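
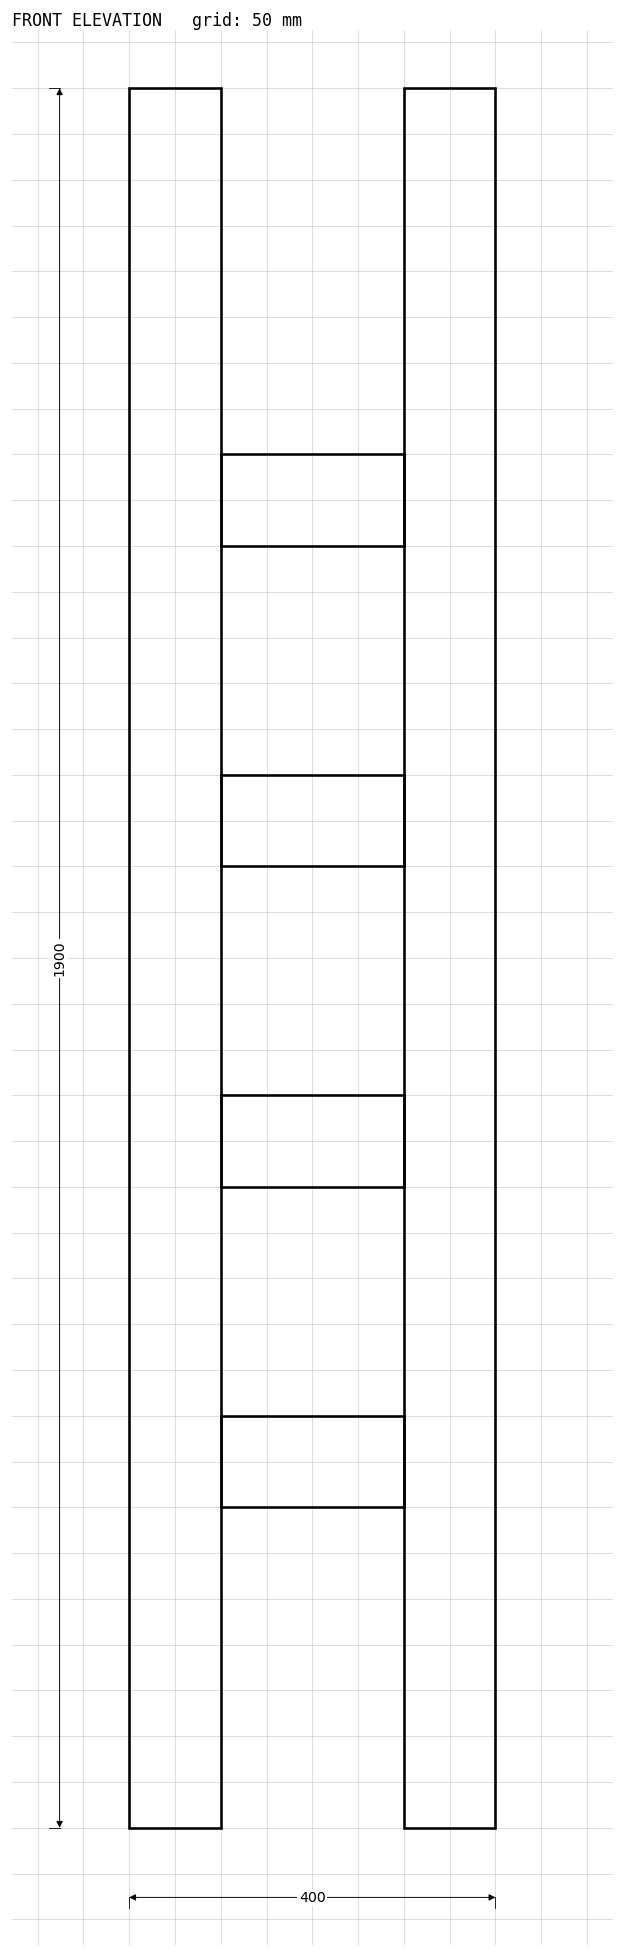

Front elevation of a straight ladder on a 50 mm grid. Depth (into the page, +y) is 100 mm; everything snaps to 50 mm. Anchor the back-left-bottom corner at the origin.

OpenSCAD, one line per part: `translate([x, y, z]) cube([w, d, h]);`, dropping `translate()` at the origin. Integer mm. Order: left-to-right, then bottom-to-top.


cube([100, 100, 1900]);
translate([100, 0, 350]) cube([200, 100, 100]);
translate([100, 0, 700]) cube([200, 100, 100]);
translate([100, 0, 1050]) cube([200, 100, 100]);
translate([100, 0, 1400]) cube([200, 100, 100]);
translate([300, 0, 0]) cube([100, 100, 1900]);


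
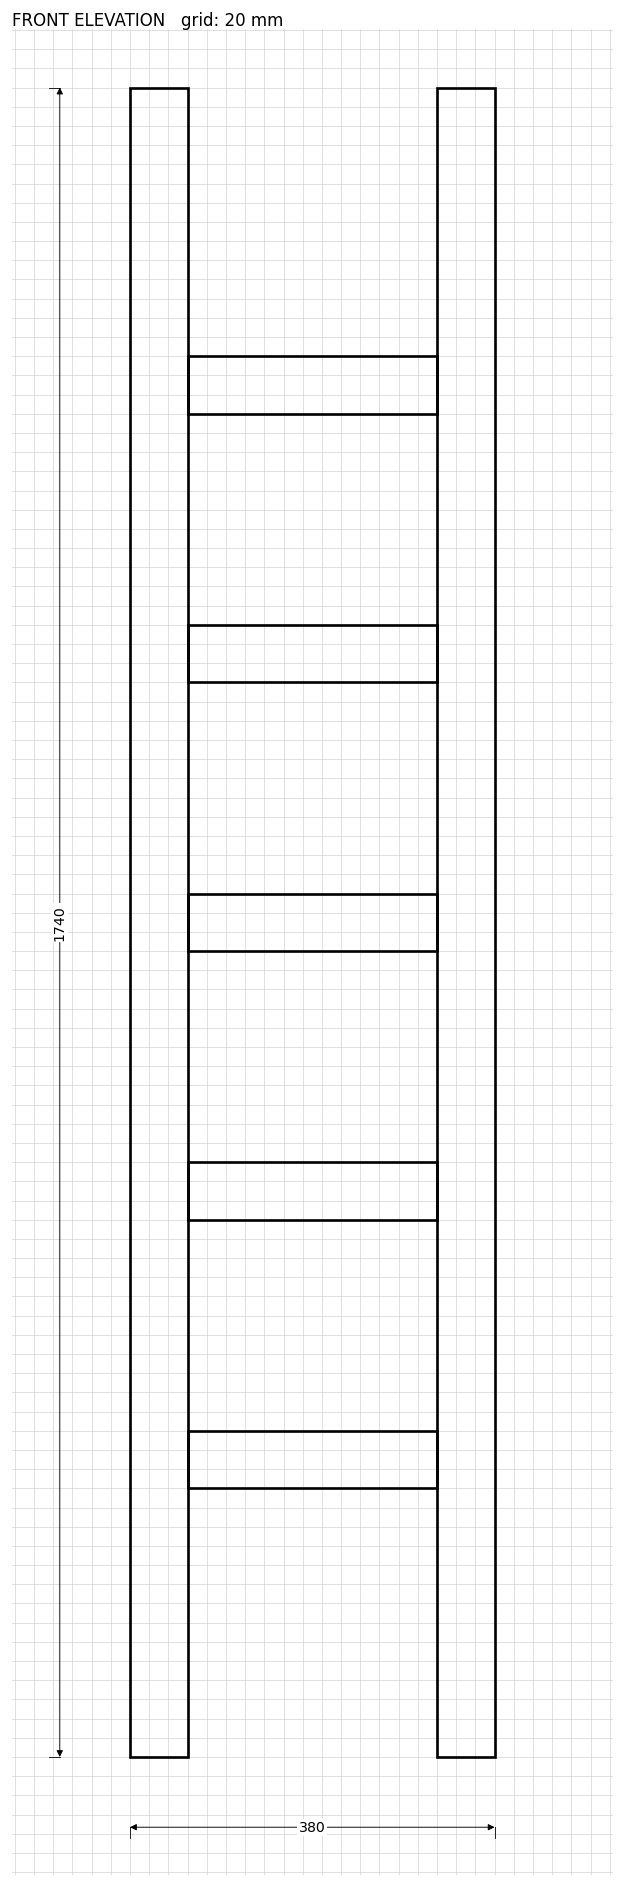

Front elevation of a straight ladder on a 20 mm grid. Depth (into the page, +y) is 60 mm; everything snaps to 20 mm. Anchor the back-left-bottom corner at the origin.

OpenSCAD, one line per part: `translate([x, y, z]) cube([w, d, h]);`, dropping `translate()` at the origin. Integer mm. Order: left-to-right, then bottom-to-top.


cube([60, 60, 1740]);
translate([60, 0, 280]) cube([260, 60, 60]);
translate([60, 0, 560]) cube([260, 60, 60]);
translate([60, 0, 840]) cube([260, 60, 60]);
translate([60, 0, 1120]) cube([260, 60, 60]);
translate([60, 0, 1400]) cube([260, 60, 60]);
translate([320, 0, 0]) cube([60, 60, 1740]);


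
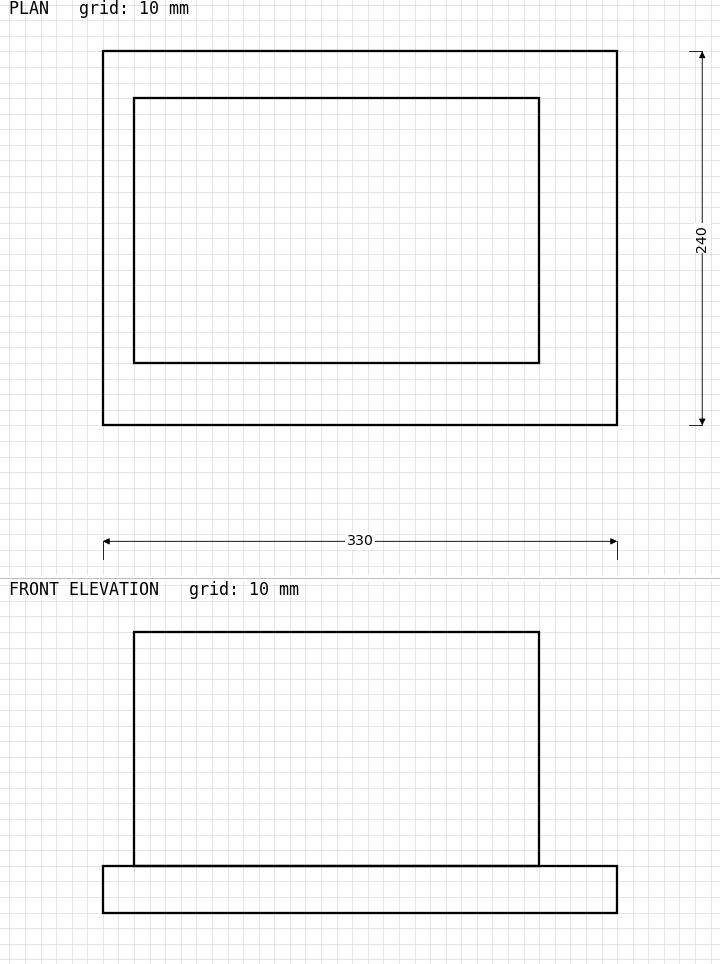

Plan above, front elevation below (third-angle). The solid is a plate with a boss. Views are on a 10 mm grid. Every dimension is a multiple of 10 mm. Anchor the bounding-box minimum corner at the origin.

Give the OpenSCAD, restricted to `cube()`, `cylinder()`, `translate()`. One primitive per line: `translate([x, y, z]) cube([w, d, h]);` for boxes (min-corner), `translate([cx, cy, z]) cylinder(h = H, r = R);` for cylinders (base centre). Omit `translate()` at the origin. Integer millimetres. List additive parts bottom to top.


cube([330, 240, 30]);
translate([20, 40, 30]) cube([260, 170, 150]);


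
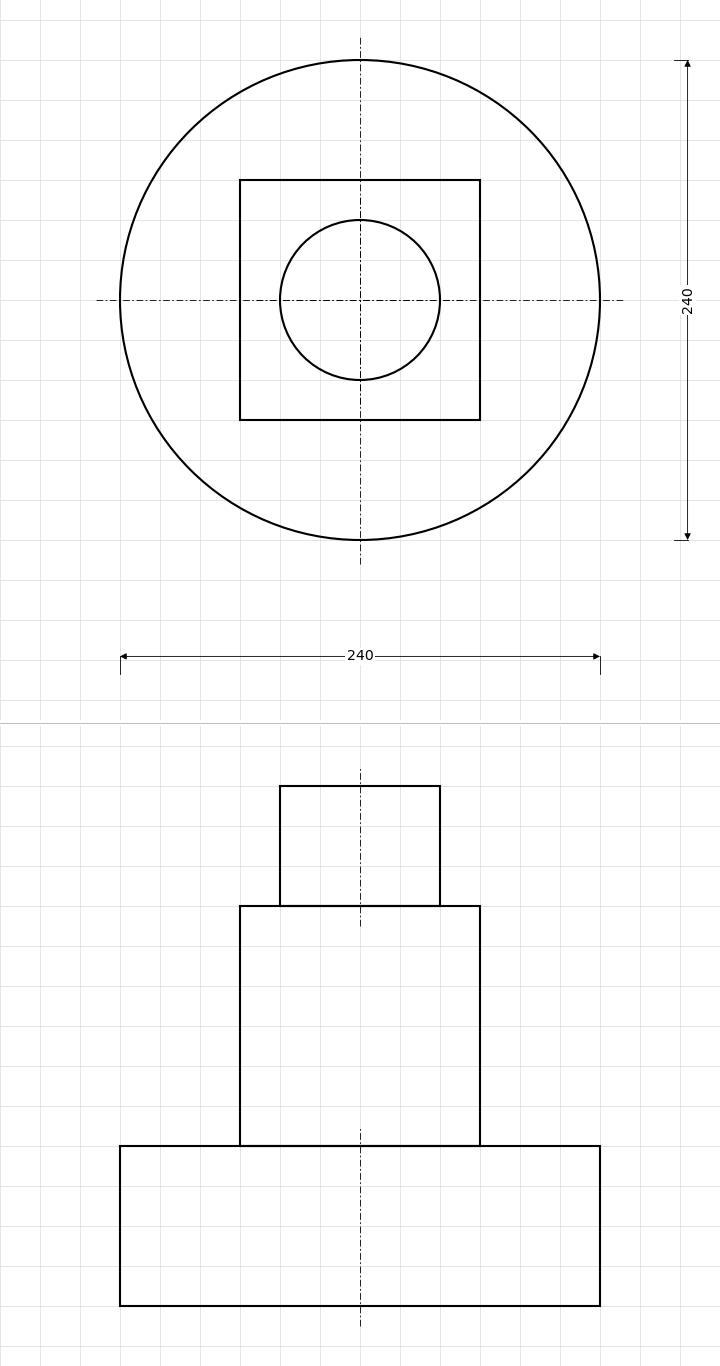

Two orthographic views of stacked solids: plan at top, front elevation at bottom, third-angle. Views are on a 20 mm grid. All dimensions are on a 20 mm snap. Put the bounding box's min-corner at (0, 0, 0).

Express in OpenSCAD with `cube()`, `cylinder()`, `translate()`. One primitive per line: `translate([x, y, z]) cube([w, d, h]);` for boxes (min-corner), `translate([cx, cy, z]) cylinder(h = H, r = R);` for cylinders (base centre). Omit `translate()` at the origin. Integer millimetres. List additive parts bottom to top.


translate([120, 120, 0]) cylinder(h = 80, r = 120);
translate([60, 60, 80]) cube([120, 120, 120]);
translate([120, 120, 200]) cylinder(h = 60, r = 40);


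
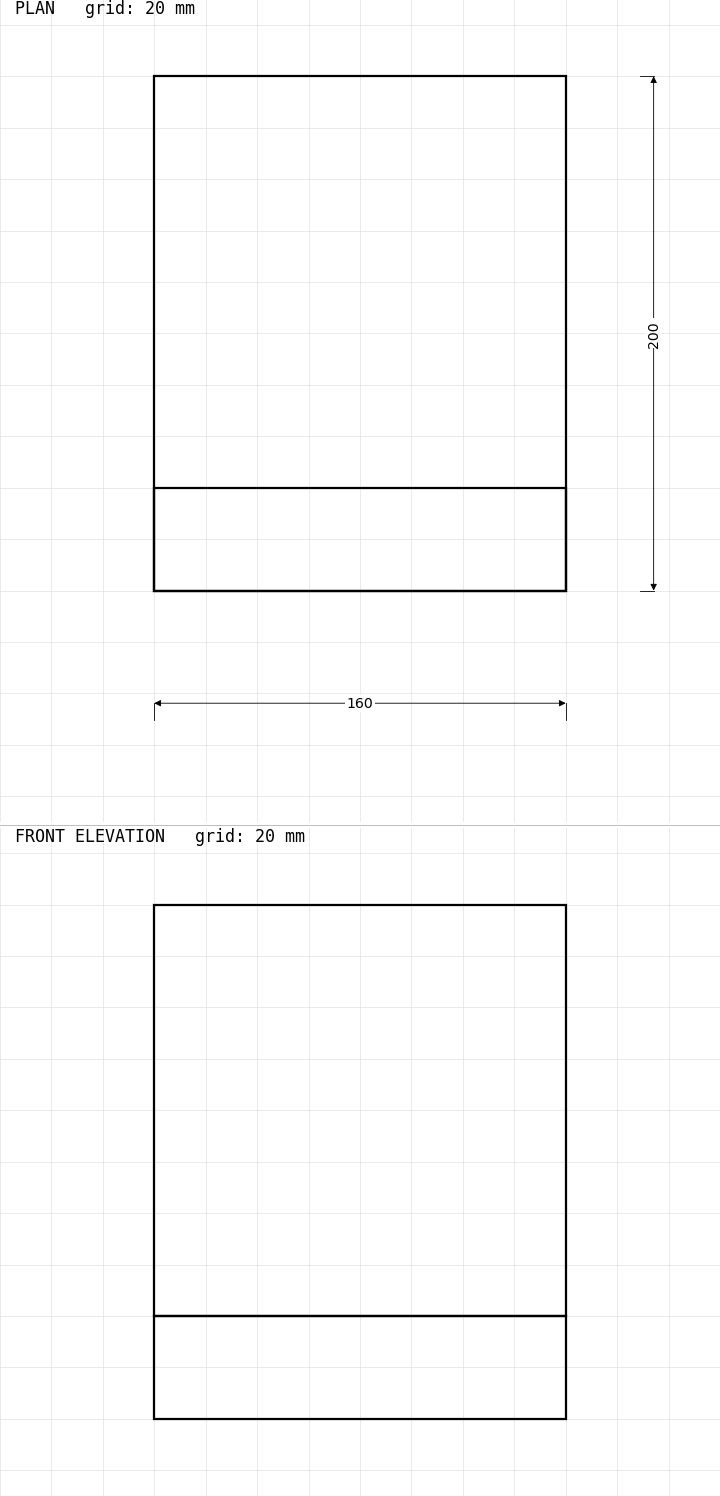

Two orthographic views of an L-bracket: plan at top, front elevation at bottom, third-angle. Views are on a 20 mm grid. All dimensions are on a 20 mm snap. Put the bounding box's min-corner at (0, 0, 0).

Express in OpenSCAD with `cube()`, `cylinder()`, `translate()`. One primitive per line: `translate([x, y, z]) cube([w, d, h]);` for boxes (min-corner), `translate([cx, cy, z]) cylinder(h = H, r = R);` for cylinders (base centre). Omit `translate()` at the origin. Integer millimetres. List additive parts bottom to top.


cube([160, 200, 40]);
translate([0, 0, 40]) cube([160, 40, 160]);


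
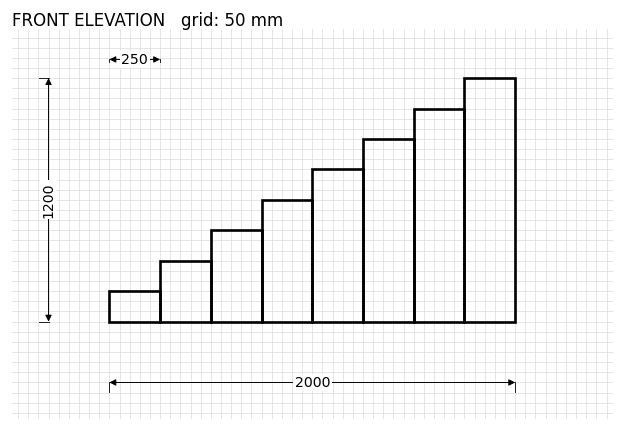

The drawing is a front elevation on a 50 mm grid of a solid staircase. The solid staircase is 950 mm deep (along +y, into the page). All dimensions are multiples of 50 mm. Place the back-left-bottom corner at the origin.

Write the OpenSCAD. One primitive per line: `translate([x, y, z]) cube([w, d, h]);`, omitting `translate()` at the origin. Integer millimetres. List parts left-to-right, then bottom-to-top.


cube([250, 950, 150]);
translate([250, 0, 0]) cube([250, 950, 300]);
translate([500, 0, 0]) cube([250, 950, 450]);
translate([750, 0, 0]) cube([250, 950, 600]);
translate([1000, 0, 0]) cube([250, 950, 750]);
translate([1250, 0, 0]) cube([250, 950, 900]);
translate([1500, 0, 0]) cube([250, 950, 1050]);
translate([1750, 0, 0]) cube([250, 950, 1200]);


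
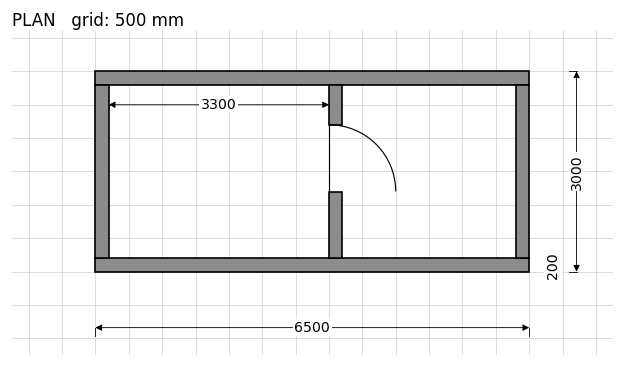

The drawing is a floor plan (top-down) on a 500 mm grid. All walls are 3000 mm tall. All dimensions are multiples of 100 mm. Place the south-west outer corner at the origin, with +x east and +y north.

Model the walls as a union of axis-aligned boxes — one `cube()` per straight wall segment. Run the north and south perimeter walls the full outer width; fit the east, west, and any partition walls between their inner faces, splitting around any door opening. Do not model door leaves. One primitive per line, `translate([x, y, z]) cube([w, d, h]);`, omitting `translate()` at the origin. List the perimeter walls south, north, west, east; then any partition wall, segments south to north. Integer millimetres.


cube([6500, 200, 3000]);
translate([0, 2800, 0]) cube([6500, 200, 3000]);
translate([0, 200, 0]) cube([200, 2600, 3000]);
translate([6300, 200, 0]) cube([200, 2600, 3000]);
translate([3500, 200, 0]) cube([200, 1000, 3000]);
translate([3500, 2200, 0]) cube([200, 600, 3000]);


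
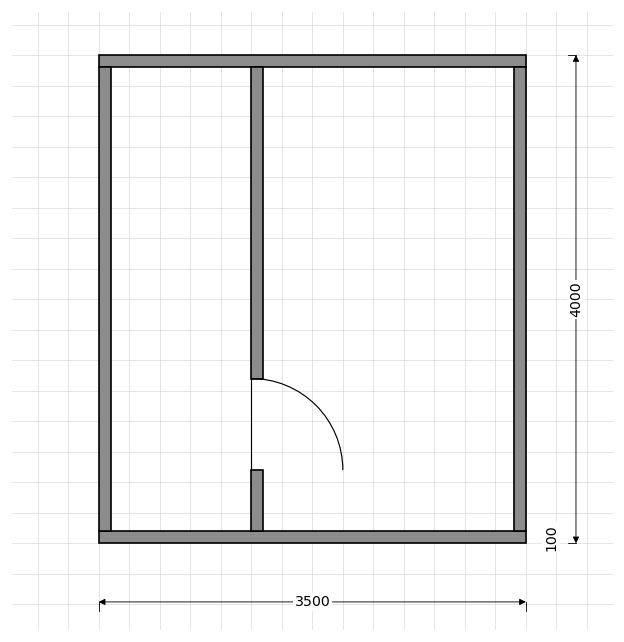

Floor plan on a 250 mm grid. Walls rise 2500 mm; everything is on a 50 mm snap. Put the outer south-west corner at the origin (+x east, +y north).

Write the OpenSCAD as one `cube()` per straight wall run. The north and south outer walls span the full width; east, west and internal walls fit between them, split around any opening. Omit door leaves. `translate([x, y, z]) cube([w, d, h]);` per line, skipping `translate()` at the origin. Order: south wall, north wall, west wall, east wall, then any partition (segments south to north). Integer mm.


cube([3500, 100, 2500]);
translate([0, 3900, 0]) cube([3500, 100, 2500]);
translate([0, 100, 0]) cube([100, 3800, 2500]);
translate([3400, 100, 0]) cube([100, 3800, 2500]);
translate([1250, 100, 0]) cube([100, 500, 2500]);
translate([1250, 1350, 0]) cube([100, 2550, 2500]);


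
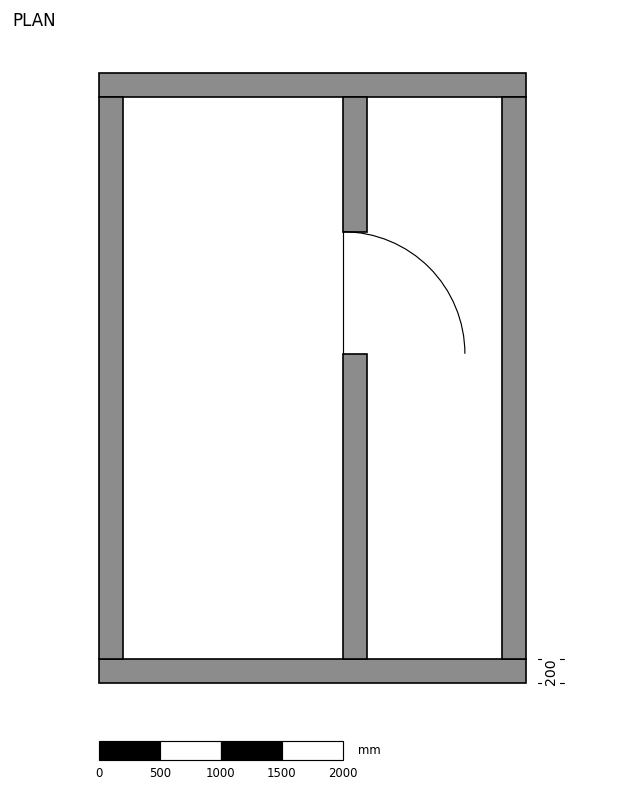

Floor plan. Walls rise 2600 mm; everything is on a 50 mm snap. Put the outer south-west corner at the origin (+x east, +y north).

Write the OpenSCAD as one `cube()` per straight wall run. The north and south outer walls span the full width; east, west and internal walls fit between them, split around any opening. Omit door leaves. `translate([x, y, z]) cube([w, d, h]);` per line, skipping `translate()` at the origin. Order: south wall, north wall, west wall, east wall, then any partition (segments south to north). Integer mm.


cube([3500, 200, 2600]);
translate([0, 4800, 0]) cube([3500, 200, 2600]);
translate([0, 200, 0]) cube([200, 4600, 2600]);
translate([3300, 200, 0]) cube([200, 4600, 2600]);
translate([2000, 200, 0]) cube([200, 2500, 2600]);
translate([2000, 3700, 0]) cube([200, 1100, 2600]);


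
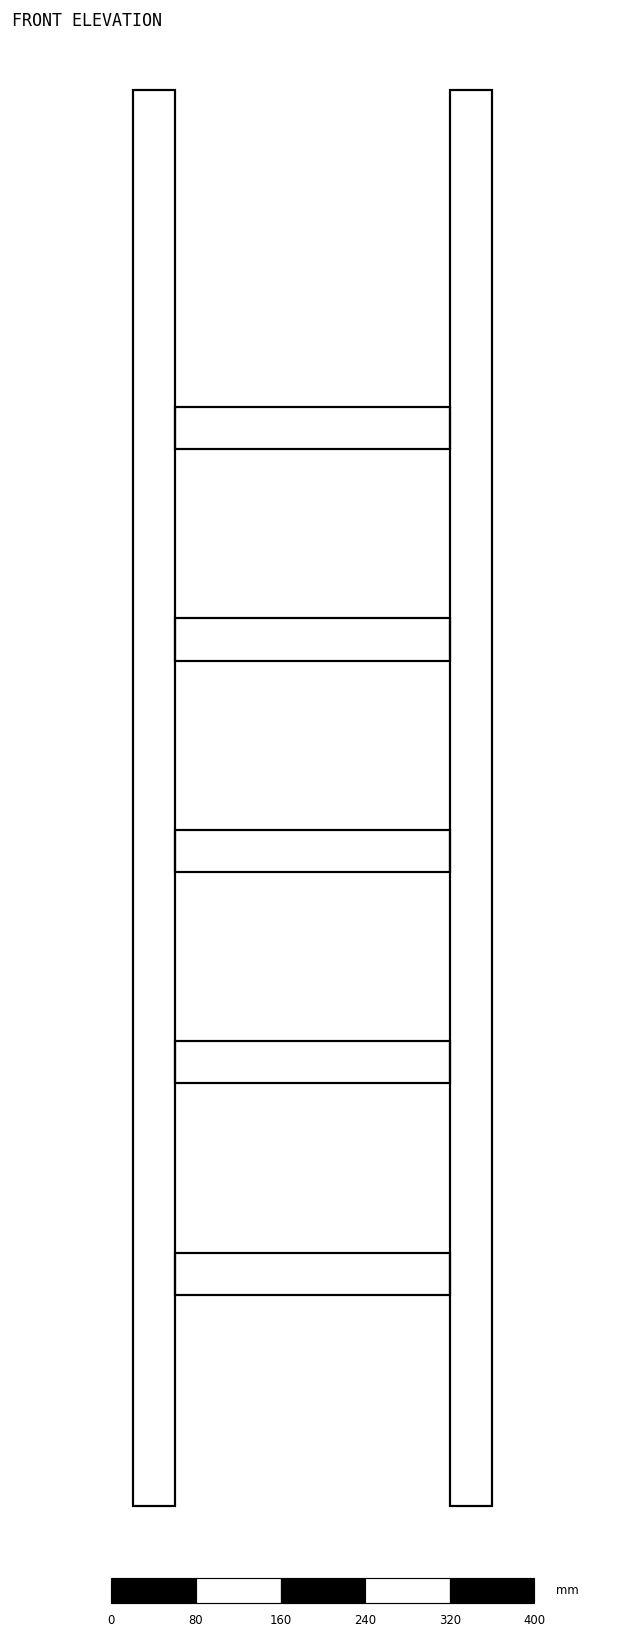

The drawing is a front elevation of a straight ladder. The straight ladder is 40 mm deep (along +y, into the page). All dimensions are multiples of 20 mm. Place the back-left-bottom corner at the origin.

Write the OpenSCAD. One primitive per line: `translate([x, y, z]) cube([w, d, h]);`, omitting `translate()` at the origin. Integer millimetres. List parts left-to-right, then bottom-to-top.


cube([40, 40, 1340]);
translate([40, 0, 200]) cube([260, 40, 40]);
translate([40, 0, 400]) cube([260, 40, 40]);
translate([40, 0, 600]) cube([260, 40, 40]);
translate([40, 0, 800]) cube([260, 40, 40]);
translate([40, 0, 1000]) cube([260, 40, 40]);
translate([300, 0, 0]) cube([40, 40, 1340]);


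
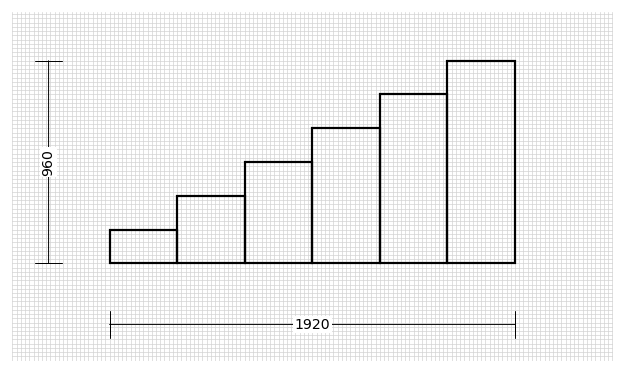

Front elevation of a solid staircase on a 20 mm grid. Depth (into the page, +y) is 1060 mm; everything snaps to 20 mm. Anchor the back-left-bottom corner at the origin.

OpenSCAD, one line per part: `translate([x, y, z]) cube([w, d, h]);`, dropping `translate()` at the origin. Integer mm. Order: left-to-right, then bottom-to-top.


cube([320, 1060, 160]);
translate([320, 0, 0]) cube([320, 1060, 320]);
translate([640, 0, 0]) cube([320, 1060, 480]);
translate([960, 0, 0]) cube([320, 1060, 640]);
translate([1280, 0, 0]) cube([320, 1060, 800]);
translate([1600, 0, 0]) cube([320, 1060, 960]);


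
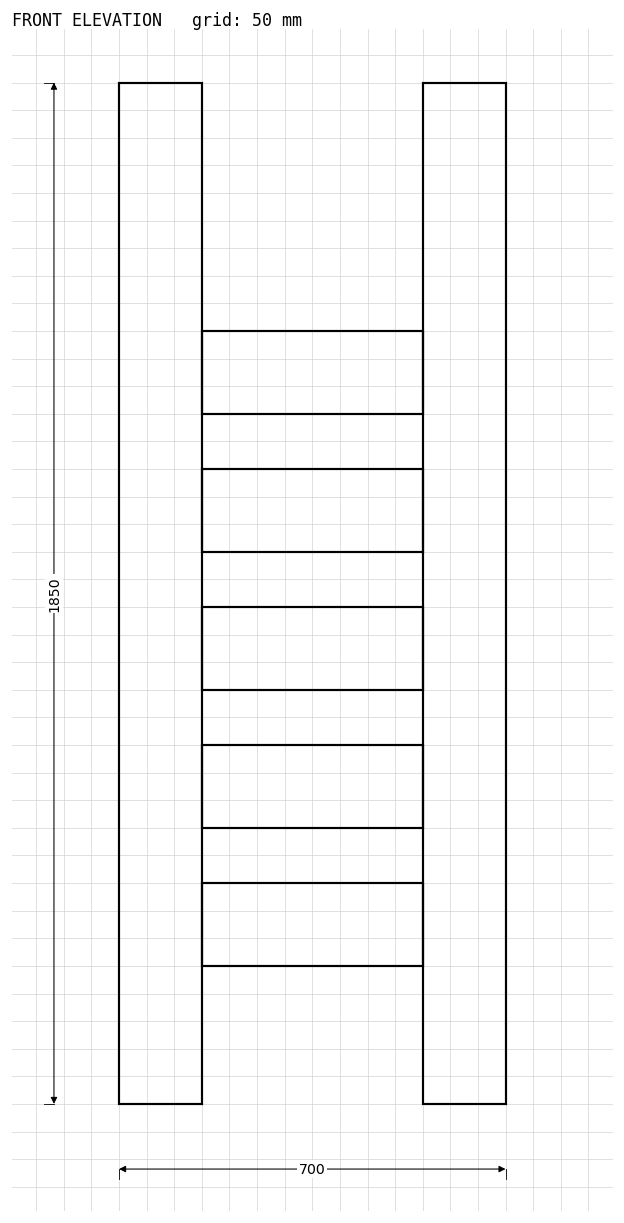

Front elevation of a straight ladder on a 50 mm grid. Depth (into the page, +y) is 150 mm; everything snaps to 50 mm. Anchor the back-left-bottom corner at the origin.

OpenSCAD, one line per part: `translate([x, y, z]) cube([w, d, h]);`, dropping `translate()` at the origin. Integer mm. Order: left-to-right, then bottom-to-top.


cube([150, 150, 1850]);
translate([150, 0, 250]) cube([400, 150, 150]);
translate([150, 0, 500]) cube([400, 150, 150]);
translate([150, 0, 750]) cube([400, 150, 150]);
translate([150, 0, 1000]) cube([400, 150, 150]);
translate([150, 0, 1250]) cube([400, 150, 150]);
translate([550, 0, 0]) cube([150, 150, 1850]);


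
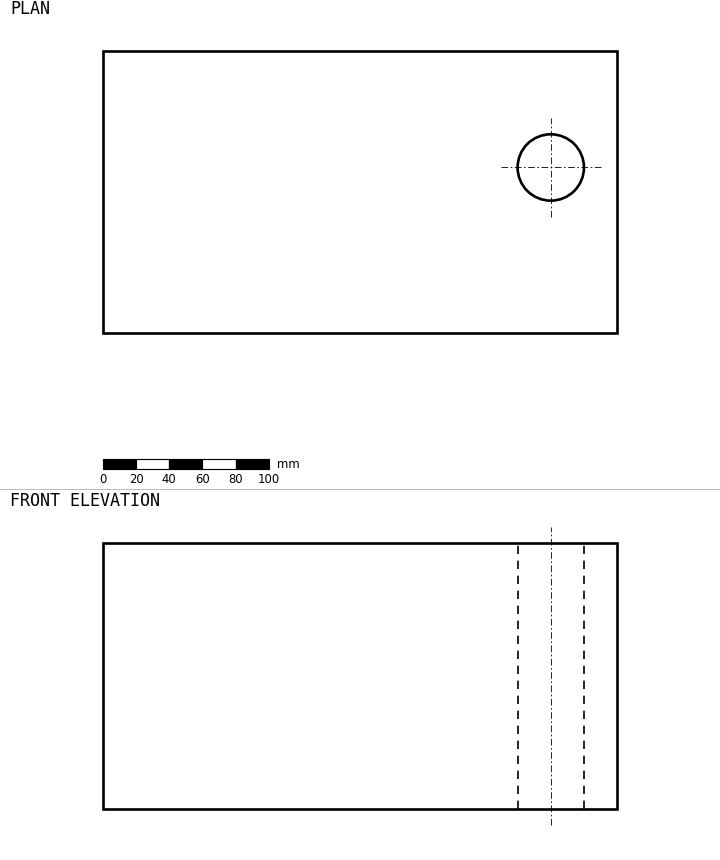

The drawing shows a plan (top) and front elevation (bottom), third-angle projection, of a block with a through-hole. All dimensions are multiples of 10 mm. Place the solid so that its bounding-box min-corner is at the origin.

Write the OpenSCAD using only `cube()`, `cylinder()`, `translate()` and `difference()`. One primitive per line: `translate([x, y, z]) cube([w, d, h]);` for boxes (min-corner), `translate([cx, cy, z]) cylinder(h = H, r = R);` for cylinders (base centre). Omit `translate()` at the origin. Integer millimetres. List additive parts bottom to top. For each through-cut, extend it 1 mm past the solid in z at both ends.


difference() {
  cube([310, 170, 160]);
  translate([270, 100, -1]) cylinder(h = 162, r = 20);
}


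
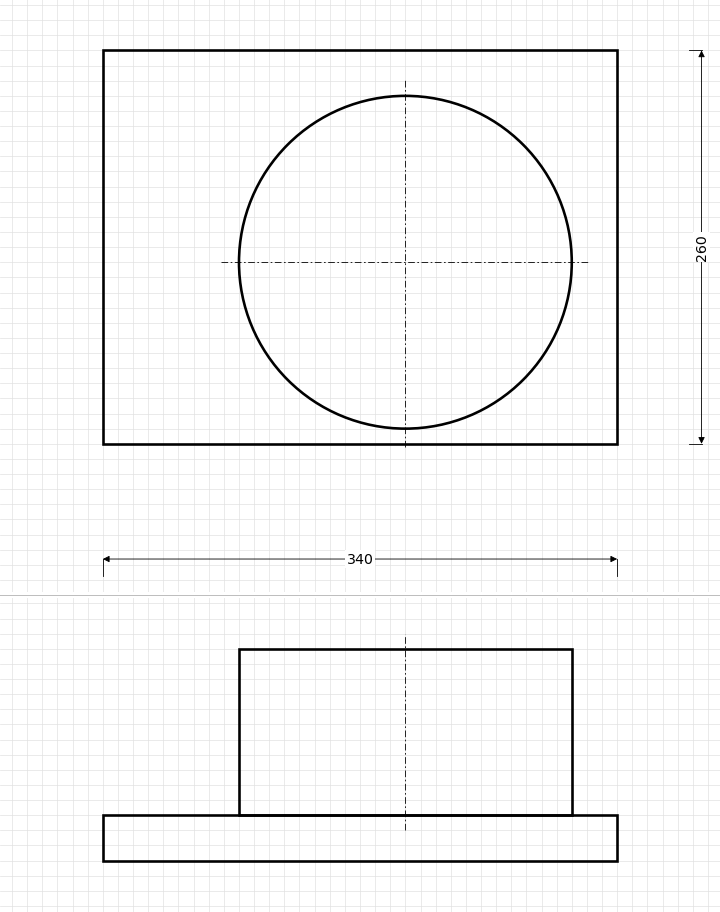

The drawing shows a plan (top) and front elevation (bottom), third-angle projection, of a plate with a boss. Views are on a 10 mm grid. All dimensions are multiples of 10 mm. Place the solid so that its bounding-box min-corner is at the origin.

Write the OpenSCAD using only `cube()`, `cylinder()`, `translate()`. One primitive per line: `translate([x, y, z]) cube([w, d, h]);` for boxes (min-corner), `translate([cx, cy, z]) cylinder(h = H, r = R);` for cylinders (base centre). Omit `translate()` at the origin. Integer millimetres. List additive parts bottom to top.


cube([340, 260, 30]);
translate([200, 120, 30]) cylinder(h = 110, r = 110);


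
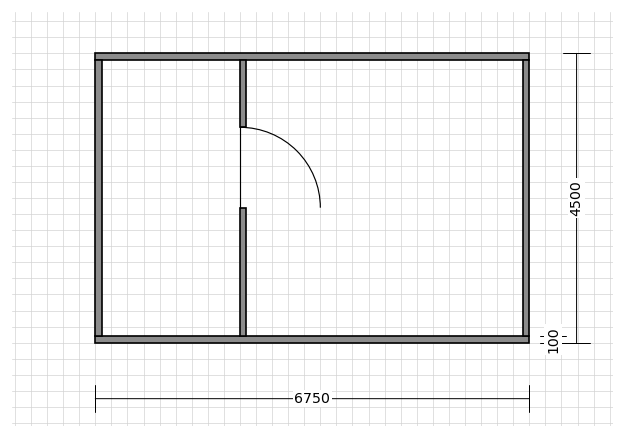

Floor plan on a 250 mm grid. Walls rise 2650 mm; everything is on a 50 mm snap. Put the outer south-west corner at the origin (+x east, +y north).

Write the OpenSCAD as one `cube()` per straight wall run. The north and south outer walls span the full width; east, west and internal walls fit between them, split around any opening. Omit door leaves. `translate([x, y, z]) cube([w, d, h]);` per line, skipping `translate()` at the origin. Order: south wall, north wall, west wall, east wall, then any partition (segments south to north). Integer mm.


cube([6750, 100, 2650]);
translate([0, 4400, 0]) cube([6750, 100, 2650]);
translate([0, 100, 0]) cube([100, 4300, 2650]);
translate([6650, 100, 0]) cube([100, 4300, 2650]);
translate([2250, 100, 0]) cube([100, 2000, 2650]);
translate([2250, 3350, 0]) cube([100, 1050, 2650]);


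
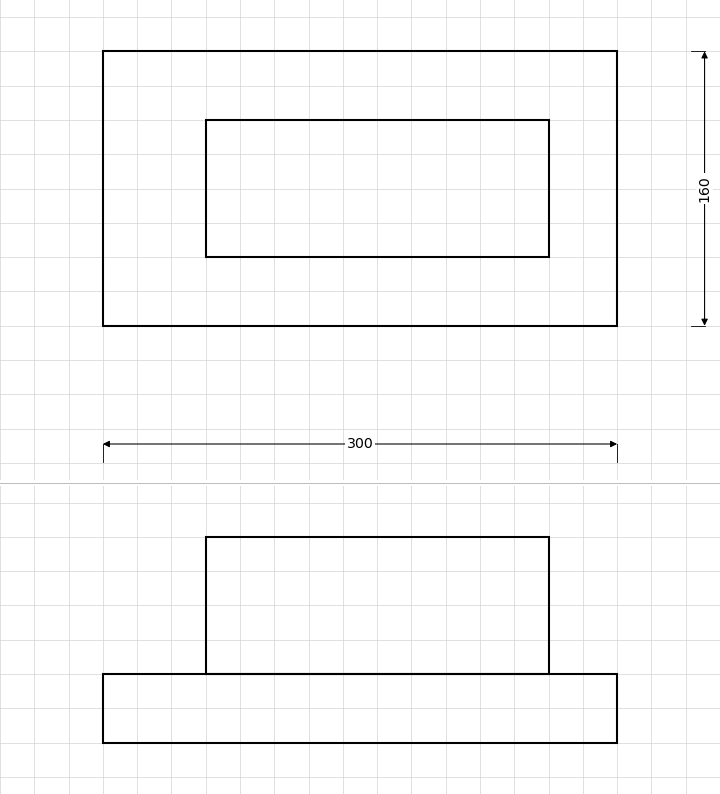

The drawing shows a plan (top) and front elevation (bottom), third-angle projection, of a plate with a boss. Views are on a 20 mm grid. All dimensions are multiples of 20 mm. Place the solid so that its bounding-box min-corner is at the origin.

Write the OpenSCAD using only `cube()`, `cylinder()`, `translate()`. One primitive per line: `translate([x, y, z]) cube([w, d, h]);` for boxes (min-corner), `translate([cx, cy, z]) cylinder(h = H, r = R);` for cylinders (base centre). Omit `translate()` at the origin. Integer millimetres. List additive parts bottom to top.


cube([300, 160, 40]);
translate([60, 40, 40]) cube([200, 80, 80]);


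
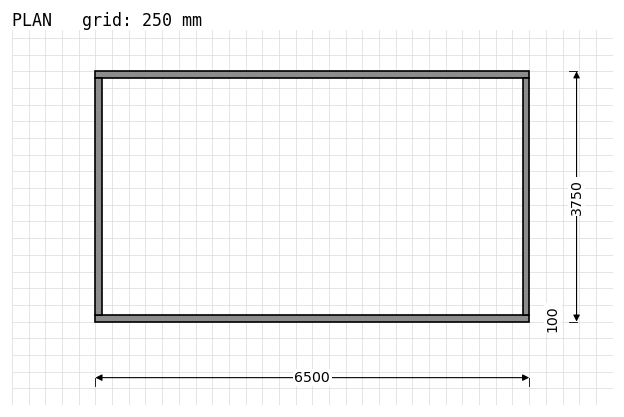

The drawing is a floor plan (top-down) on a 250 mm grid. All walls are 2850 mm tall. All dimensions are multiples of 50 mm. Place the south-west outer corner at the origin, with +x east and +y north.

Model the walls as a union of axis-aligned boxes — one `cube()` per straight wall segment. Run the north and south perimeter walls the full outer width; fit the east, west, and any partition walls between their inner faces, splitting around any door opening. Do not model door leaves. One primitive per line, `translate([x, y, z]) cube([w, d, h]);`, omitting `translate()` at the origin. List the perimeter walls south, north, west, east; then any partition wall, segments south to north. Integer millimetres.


cube([6500, 100, 2850]);
translate([0, 3650, 0]) cube([6500, 100, 2850]);
translate([0, 100, 0]) cube([100, 3550, 2850]);
translate([6400, 100, 0]) cube([100, 3550, 2850]);


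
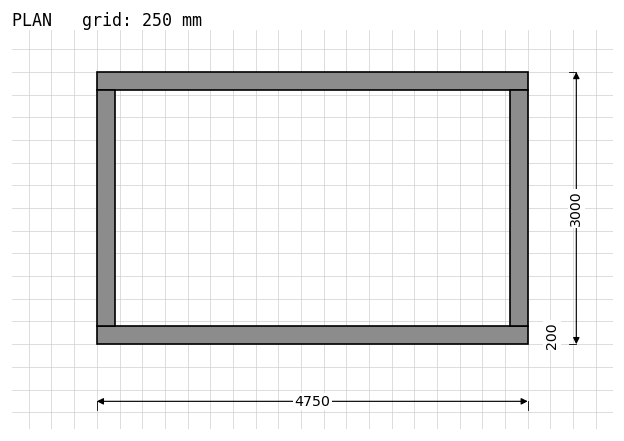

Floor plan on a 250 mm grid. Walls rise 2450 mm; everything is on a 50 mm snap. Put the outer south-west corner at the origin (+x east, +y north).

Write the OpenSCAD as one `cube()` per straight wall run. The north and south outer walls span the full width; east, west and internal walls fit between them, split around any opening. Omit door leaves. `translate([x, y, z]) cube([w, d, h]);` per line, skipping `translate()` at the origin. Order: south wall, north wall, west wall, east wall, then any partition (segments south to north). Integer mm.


cube([4750, 200, 2450]);
translate([0, 2800, 0]) cube([4750, 200, 2450]);
translate([0, 200, 0]) cube([200, 2600, 2450]);
translate([4550, 200, 0]) cube([200, 2600, 2450]);


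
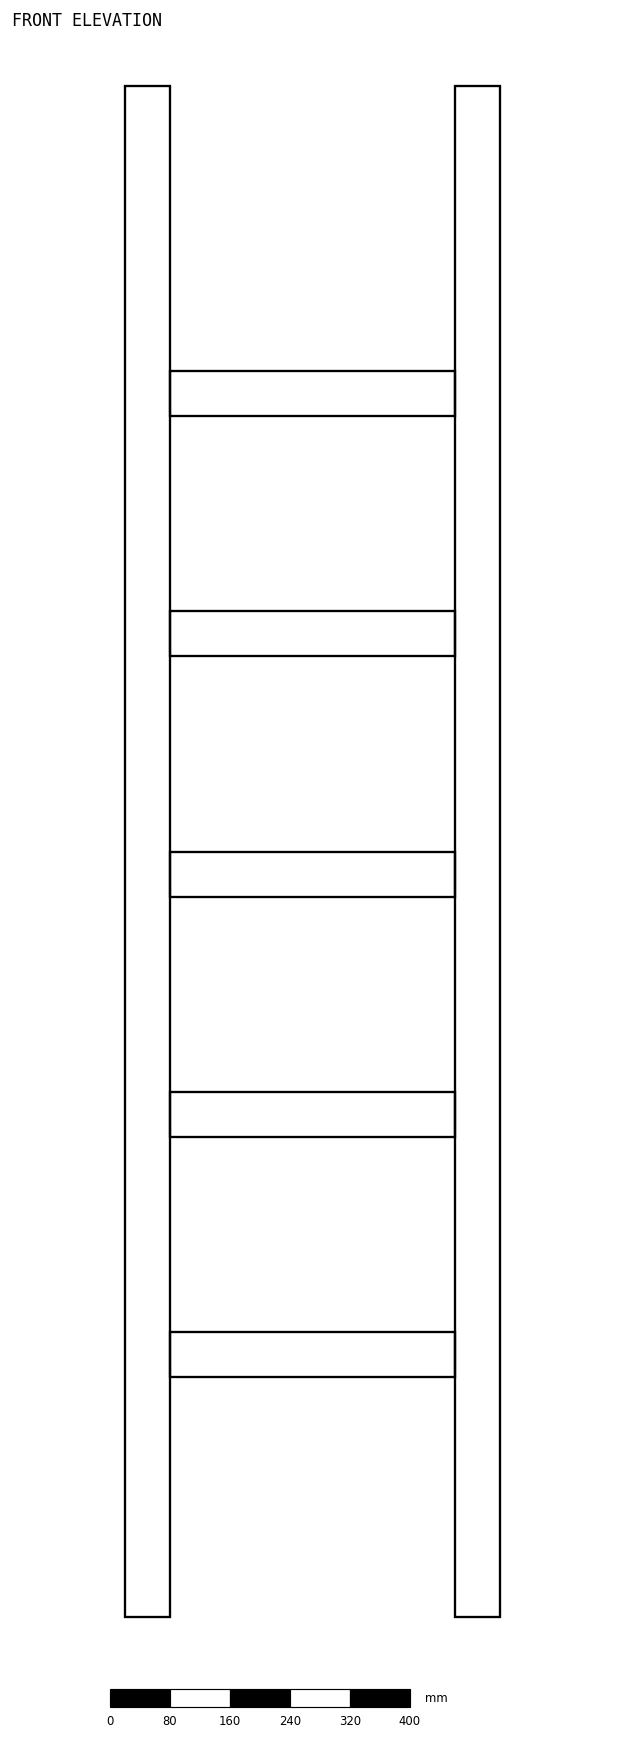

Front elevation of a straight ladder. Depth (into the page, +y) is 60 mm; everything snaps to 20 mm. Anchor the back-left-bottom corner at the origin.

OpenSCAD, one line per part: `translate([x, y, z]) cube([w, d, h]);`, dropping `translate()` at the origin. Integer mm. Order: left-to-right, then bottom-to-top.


cube([60, 60, 2040]);
translate([60, 0, 320]) cube([380, 60, 60]);
translate([60, 0, 640]) cube([380, 60, 60]);
translate([60, 0, 960]) cube([380, 60, 60]);
translate([60, 0, 1280]) cube([380, 60, 60]);
translate([60, 0, 1600]) cube([380, 60, 60]);
translate([440, 0, 0]) cube([60, 60, 2040]);


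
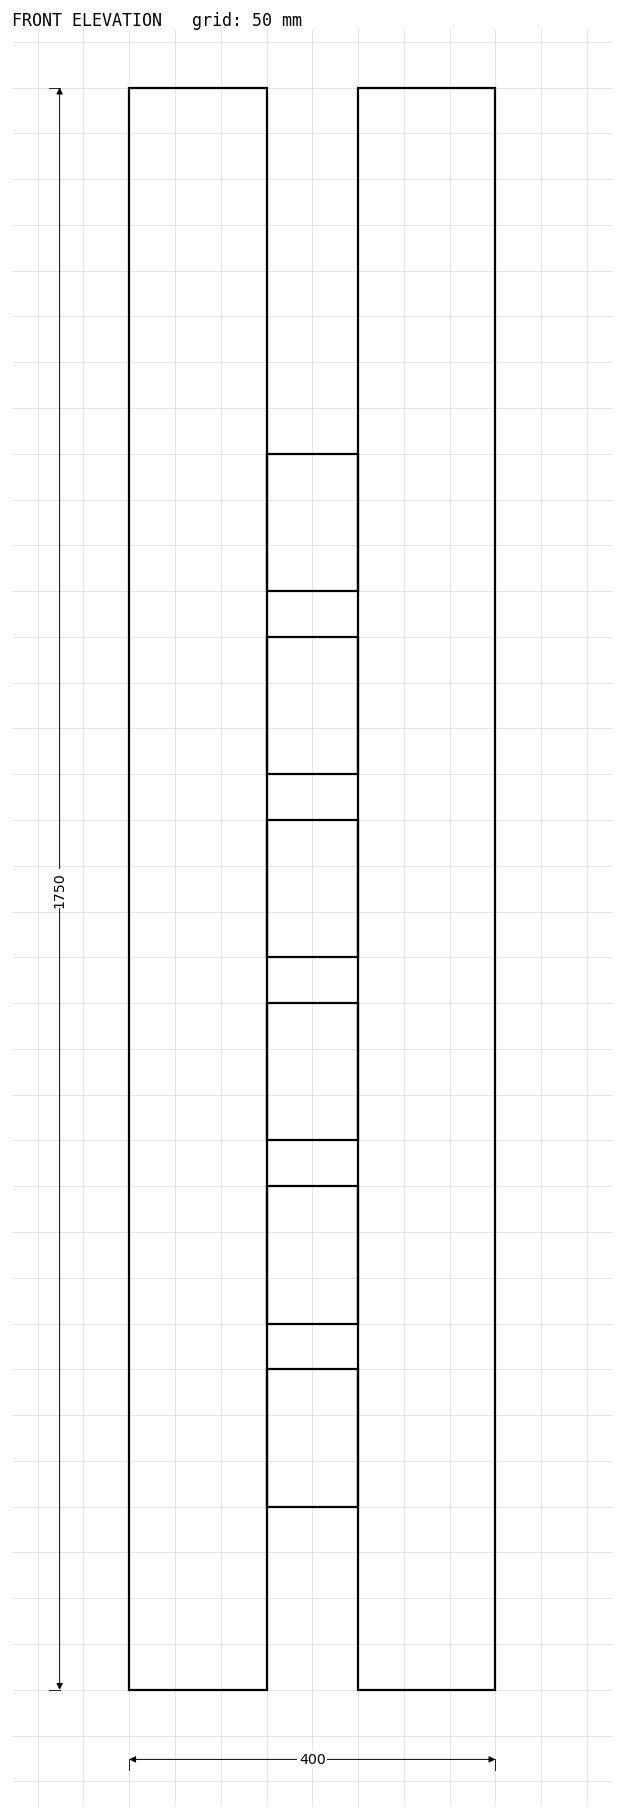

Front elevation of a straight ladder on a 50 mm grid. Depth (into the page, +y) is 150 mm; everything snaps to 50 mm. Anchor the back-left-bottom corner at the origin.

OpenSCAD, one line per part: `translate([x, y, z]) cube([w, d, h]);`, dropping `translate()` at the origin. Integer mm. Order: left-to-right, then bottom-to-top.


cube([150, 150, 1750]);
translate([150, 0, 200]) cube([100, 150, 150]);
translate([150, 0, 400]) cube([100, 150, 150]);
translate([150, 0, 600]) cube([100, 150, 150]);
translate([150, 0, 800]) cube([100, 150, 150]);
translate([150, 0, 1000]) cube([100, 150, 150]);
translate([150, 0, 1200]) cube([100, 150, 150]);
translate([250, 0, 0]) cube([150, 150, 1750]);


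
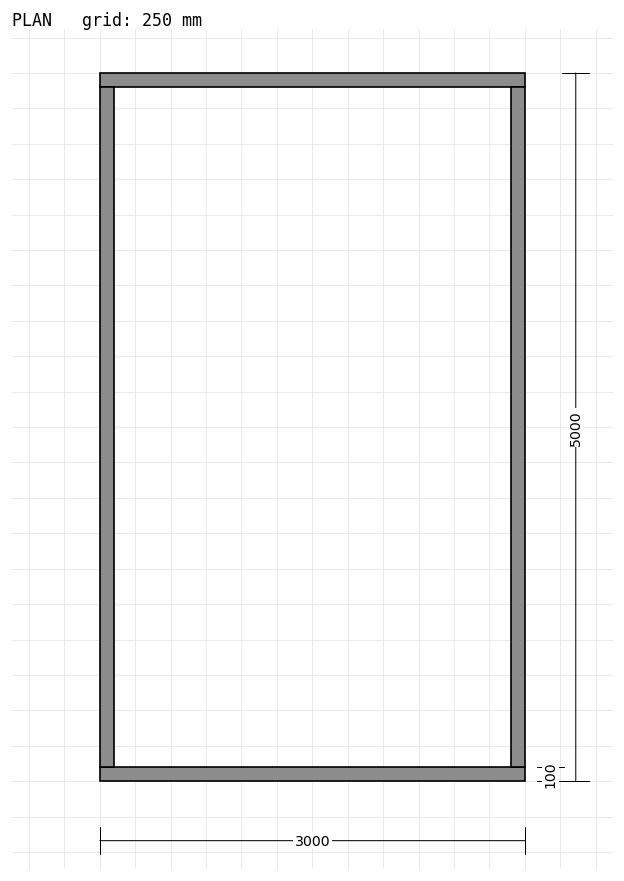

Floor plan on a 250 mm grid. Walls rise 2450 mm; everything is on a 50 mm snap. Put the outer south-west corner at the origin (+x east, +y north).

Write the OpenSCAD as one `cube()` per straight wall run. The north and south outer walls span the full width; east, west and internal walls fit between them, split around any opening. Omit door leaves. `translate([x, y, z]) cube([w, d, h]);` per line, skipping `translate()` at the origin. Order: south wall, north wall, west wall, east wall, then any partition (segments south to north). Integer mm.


cube([3000, 100, 2450]);
translate([0, 4900, 0]) cube([3000, 100, 2450]);
translate([0, 100, 0]) cube([100, 4800, 2450]);
translate([2900, 100, 0]) cube([100, 4800, 2450]);


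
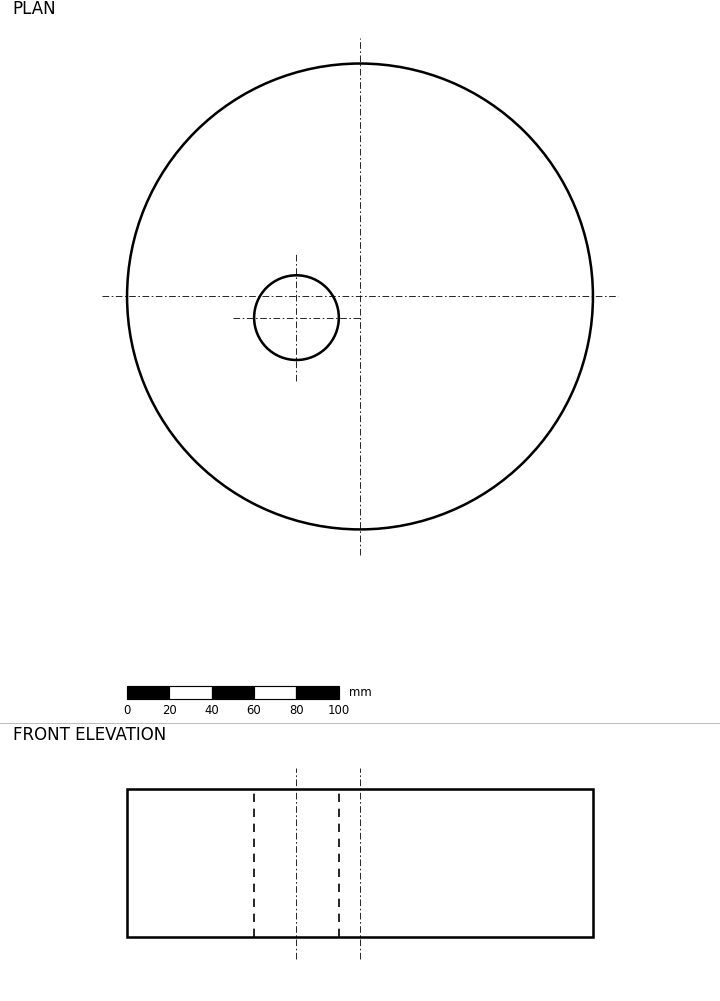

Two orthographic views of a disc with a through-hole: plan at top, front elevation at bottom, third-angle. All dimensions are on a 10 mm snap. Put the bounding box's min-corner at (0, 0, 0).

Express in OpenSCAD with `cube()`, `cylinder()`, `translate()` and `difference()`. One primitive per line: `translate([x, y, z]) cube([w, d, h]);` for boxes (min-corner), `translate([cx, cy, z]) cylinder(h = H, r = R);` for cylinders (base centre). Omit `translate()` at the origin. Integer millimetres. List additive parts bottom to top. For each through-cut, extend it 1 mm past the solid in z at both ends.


difference() {
  translate([110, 110, 0]) cylinder(h = 70, r = 110);
  translate([80, 100, -1]) cylinder(h = 72, r = 20);
}


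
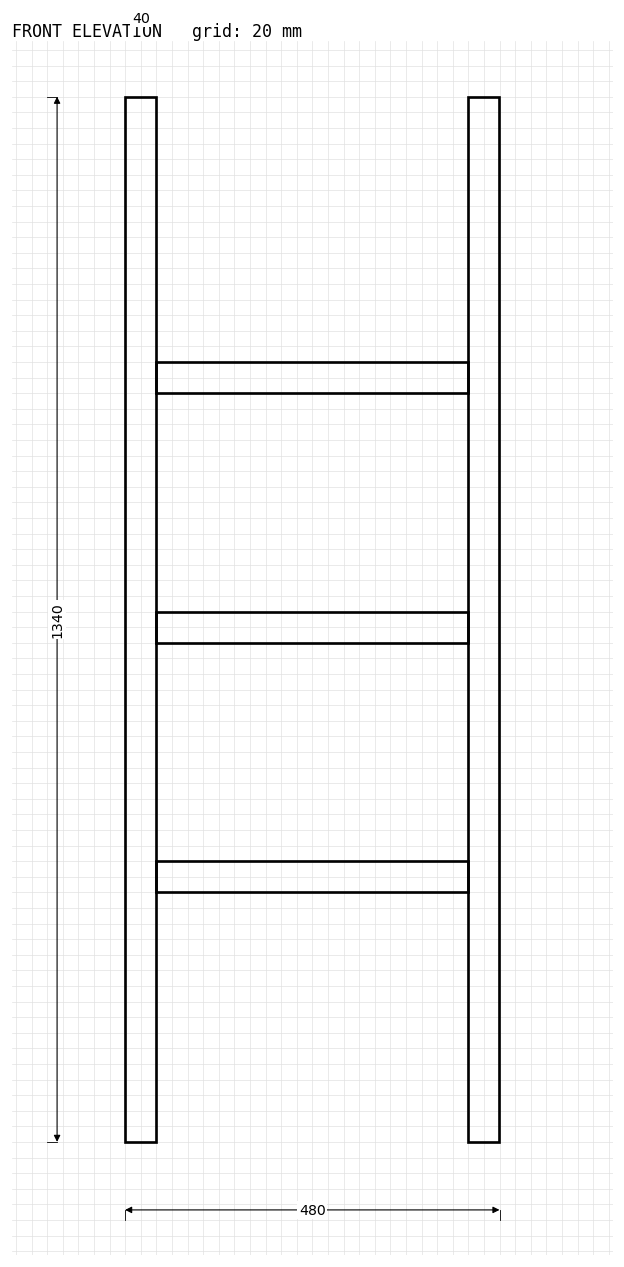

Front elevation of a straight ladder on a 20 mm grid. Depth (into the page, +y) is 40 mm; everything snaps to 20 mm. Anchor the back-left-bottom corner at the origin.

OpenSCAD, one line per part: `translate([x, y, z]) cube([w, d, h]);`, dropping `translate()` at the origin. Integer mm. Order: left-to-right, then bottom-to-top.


cube([40, 40, 1340]);
translate([40, 0, 320]) cube([400, 40, 40]);
translate([40, 0, 640]) cube([400, 40, 40]);
translate([40, 0, 960]) cube([400, 40, 40]);
translate([440, 0, 0]) cube([40, 40, 1340]);


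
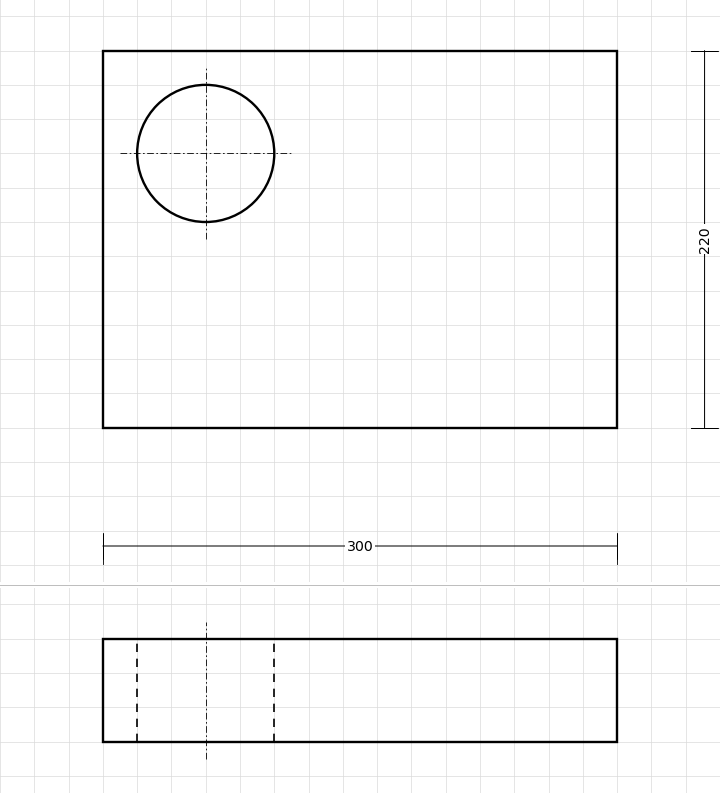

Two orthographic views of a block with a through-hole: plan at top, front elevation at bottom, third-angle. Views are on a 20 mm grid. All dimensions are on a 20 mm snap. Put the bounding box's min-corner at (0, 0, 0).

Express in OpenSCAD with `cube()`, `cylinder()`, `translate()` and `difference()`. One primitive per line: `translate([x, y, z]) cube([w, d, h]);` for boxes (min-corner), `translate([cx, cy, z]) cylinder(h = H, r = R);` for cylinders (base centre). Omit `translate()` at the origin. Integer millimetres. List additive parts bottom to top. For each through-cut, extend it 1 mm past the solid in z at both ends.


difference() {
  cube([300, 220, 60]);
  translate([60, 160, -1]) cylinder(h = 62, r = 40);
}


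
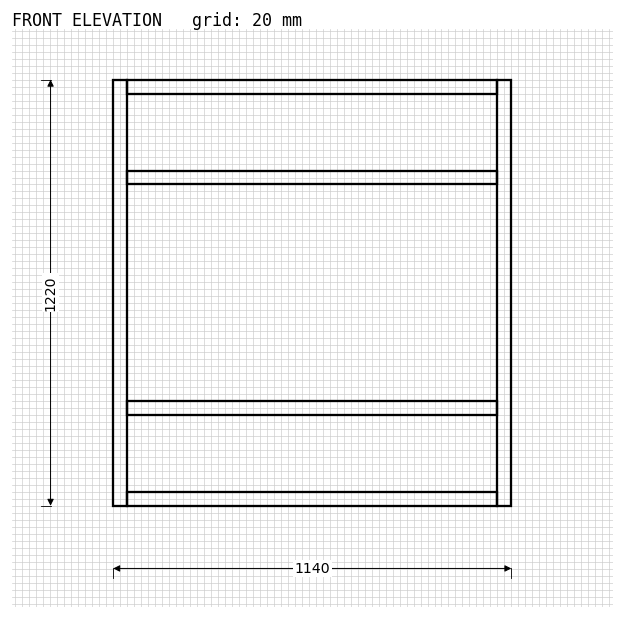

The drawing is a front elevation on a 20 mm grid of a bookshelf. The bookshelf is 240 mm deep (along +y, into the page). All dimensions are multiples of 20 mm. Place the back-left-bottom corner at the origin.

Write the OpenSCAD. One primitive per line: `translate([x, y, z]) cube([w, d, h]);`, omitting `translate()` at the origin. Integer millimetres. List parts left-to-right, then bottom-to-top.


cube([40, 240, 1220]);
translate([40, 0, 0]) cube([1060, 240, 40]);
translate([40, 0, 260]) cube([1060, 240, 40]);
translate([40, 0, 920]) cube([1060, 240, 40]);
translate([40, 0, 1180]) cube([1060, 240, 40]);
translate([1100, 0, 0]) cube([40, 240, 1220]);


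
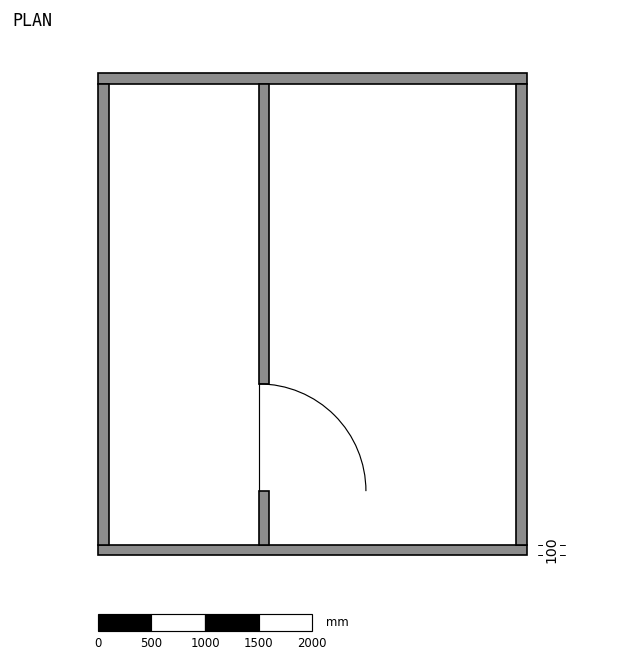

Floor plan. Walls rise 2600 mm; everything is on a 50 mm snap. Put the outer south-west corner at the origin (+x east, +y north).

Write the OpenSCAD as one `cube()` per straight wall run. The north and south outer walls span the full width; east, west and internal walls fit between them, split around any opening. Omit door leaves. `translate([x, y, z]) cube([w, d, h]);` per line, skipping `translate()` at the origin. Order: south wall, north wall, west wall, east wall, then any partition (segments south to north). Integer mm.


cube([4000, 100, 2600]);
translate([0, 4400, 0]) cube([4000, 100, 2600]);
translate([0, 100, 0]) cube([100, 4300, 2600]);
translate([3900, 100, 0]) cube([100, 4300, 2600]);
translate([1500, 100, 0]) cube([100, 500, 2600]);
translate([1500, 1600, 0]) cube([100, 2800, 2600]);


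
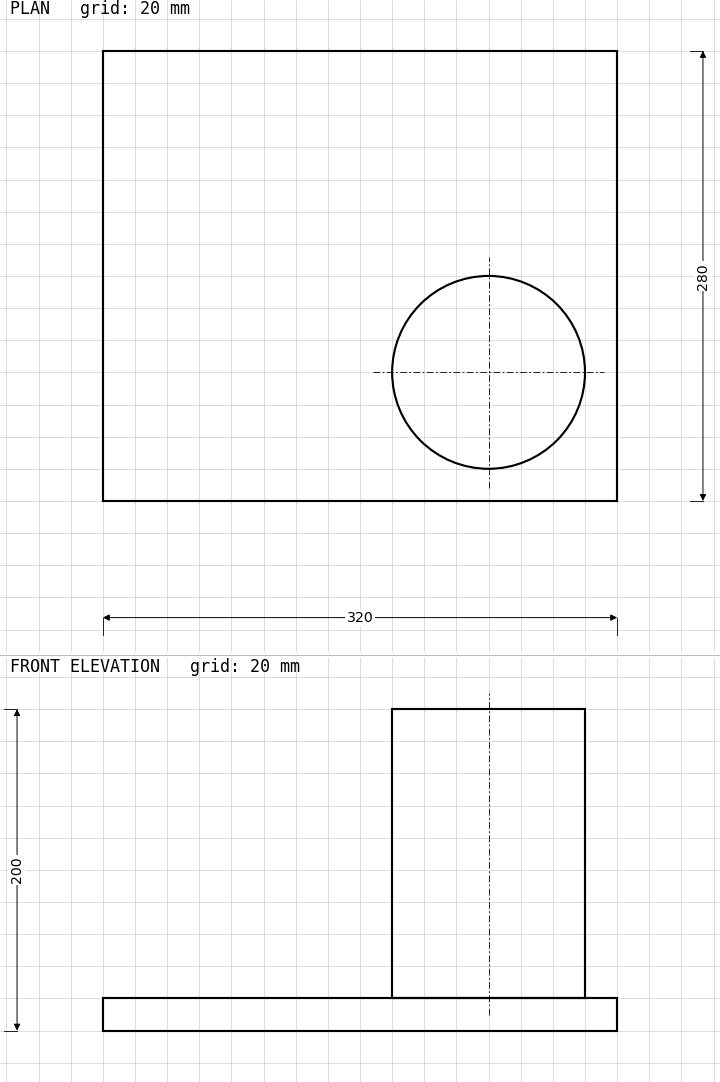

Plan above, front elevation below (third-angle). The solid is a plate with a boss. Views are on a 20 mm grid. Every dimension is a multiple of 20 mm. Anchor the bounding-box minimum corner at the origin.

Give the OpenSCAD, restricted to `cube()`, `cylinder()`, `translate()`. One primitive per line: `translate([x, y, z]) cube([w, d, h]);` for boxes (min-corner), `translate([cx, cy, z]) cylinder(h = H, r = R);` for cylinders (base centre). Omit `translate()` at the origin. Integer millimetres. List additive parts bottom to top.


cube([320, 280, 20]);
translate([240, 80, 20]) cylinder(h = 180, r = 60);


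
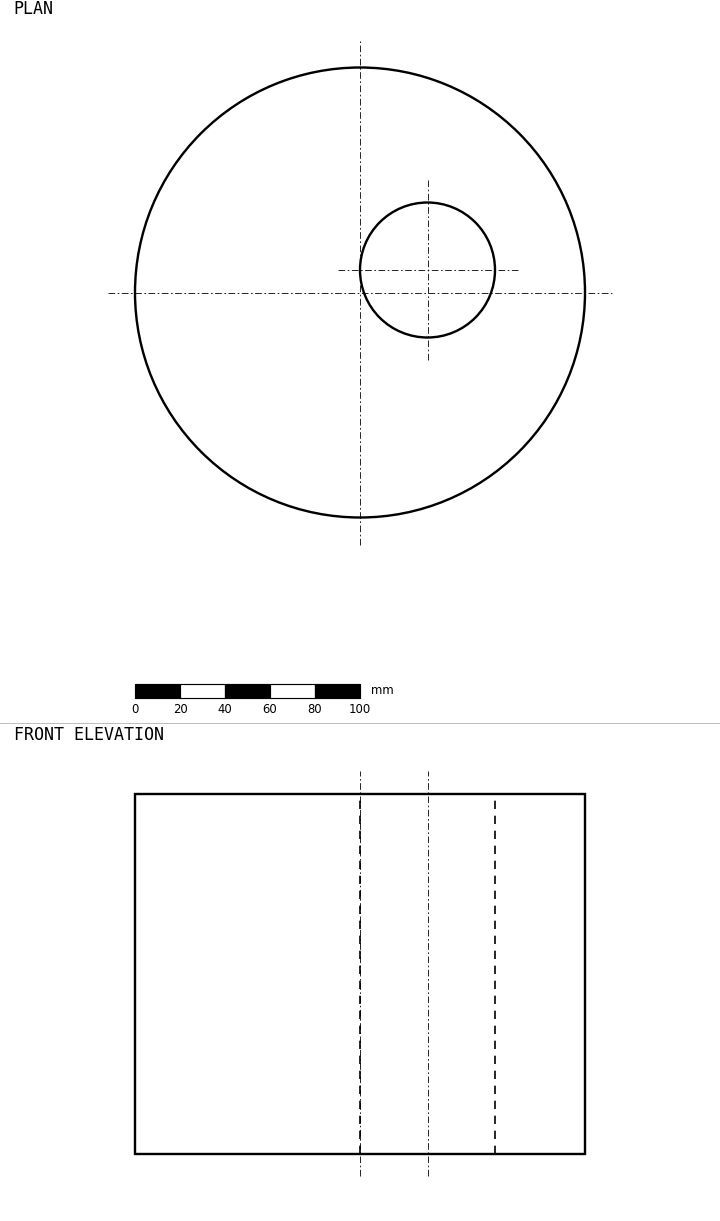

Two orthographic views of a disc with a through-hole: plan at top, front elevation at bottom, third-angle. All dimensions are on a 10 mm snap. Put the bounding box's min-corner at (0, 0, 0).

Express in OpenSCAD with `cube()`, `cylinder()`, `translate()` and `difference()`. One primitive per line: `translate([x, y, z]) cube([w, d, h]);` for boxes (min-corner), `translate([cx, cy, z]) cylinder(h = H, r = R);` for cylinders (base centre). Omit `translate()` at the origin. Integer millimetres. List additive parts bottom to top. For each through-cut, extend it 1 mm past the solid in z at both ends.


difference() {
  translate([100, 100, 0]) cylinder(h = 160, r = 100);
  translate([130, 110, -1]) cylinder(h = 162, r = 30);
}


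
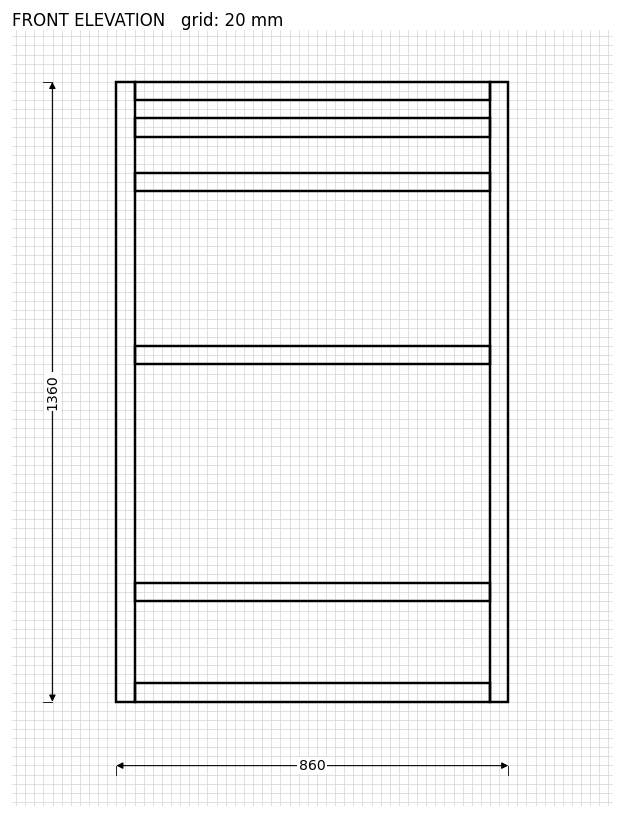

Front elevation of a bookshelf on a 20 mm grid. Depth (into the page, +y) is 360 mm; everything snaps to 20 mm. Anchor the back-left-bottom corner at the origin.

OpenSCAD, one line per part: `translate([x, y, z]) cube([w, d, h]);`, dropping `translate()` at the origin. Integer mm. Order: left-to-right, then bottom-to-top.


cube([40, 360, 1360]);
translate([40, 0, 0]) cube([780, 360, 40]);
translate([40, 0, 220]) cube([780, 360, 40]);
translate([40, 0, 740]) cube([780, 360, 40]);
translate([40, 0, 1120]) cube([780, 360, 40]);
translate([40, 0, 1240]) cube([780, 360, 40]);
translate([40, 0, 1320]) cube([780, 360, 40]);
translate([820, 0, 0]) cube([40, 360, 1360]);


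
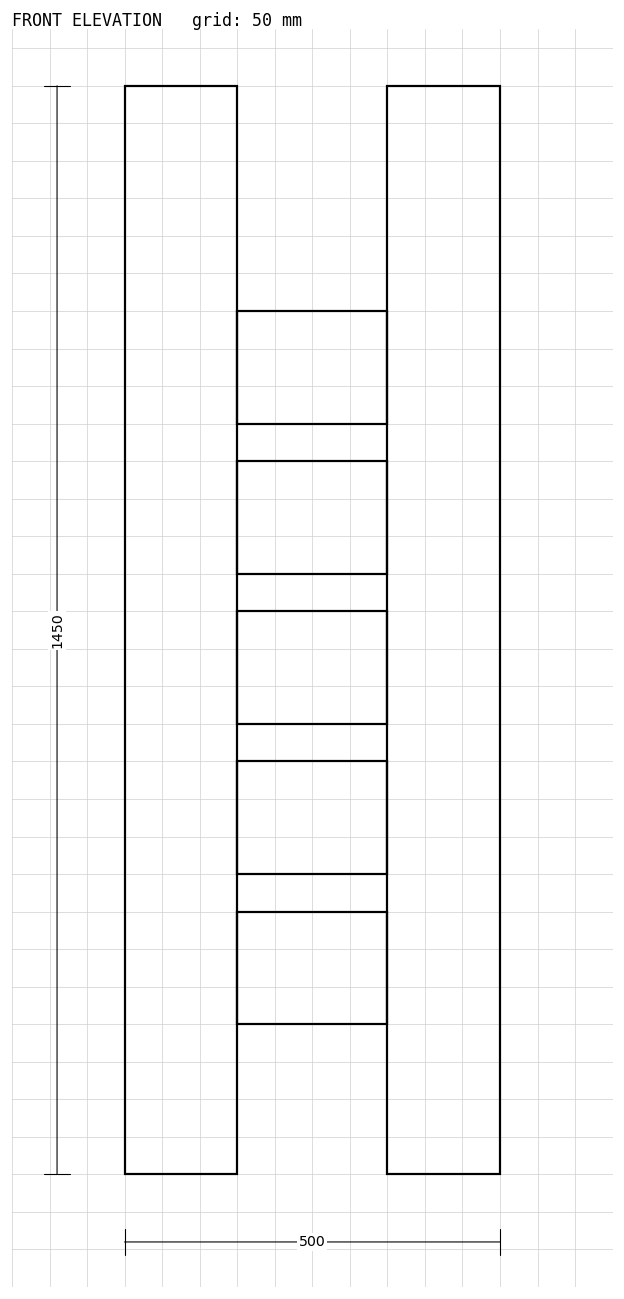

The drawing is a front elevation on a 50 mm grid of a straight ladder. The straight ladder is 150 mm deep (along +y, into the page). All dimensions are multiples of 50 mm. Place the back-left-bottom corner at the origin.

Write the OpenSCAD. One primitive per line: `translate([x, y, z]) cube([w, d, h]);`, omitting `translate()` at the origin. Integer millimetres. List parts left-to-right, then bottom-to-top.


cube([150, 150, 1450]);
translate([150, 0, 200]) cube([200, 150, 150]);
translate([150, 0, 400]) cube([200, 150, 150]);
translate([150, 0, 600]) cube([200, 150, 150]);
translate([150, 0, 800]) cube([200, 150, 150]);
translate([150, 0, 1000]) cube([200, 150, 150]);
translate([350, 0, 0]) cube([150, 150, 1450]);


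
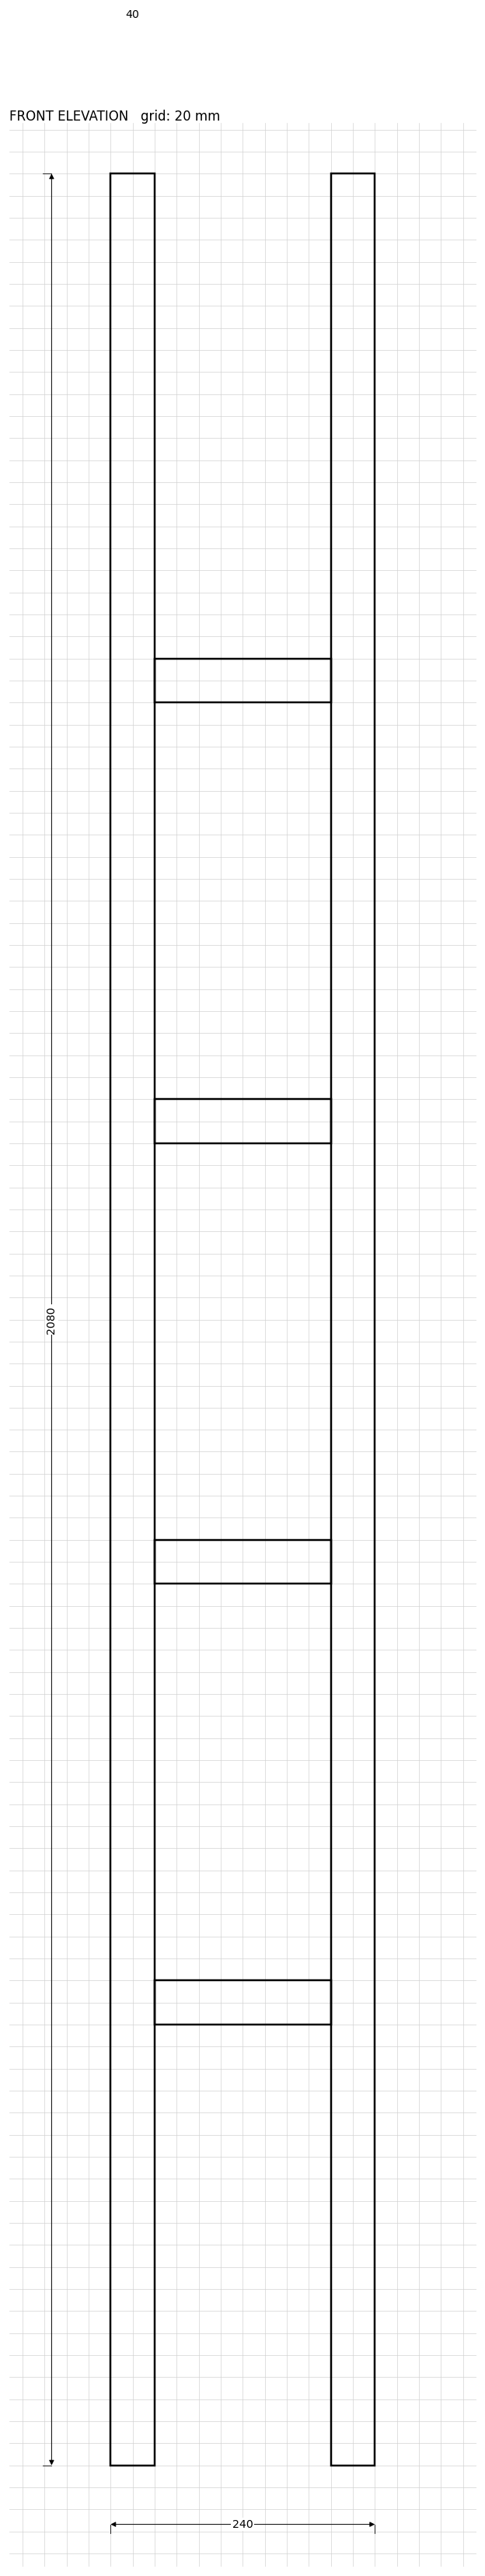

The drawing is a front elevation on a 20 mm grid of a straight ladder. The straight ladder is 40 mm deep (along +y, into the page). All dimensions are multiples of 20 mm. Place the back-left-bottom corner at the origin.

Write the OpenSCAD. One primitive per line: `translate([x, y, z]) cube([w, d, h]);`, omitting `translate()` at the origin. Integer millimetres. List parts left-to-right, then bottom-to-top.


cube([40, 40, 2080]);
translate([40, 0, 400]) cube([160, 40, 40]);
translate([40, 0, 800]) cube([160, 40, 40]);
translate([40, 0, 1200]) cube([160, 40, 40]);
translate([40, 0, 1600]) cube([160, 40, 40]);
translate([200, 0, 0]) cube([40, 40, 2080]);


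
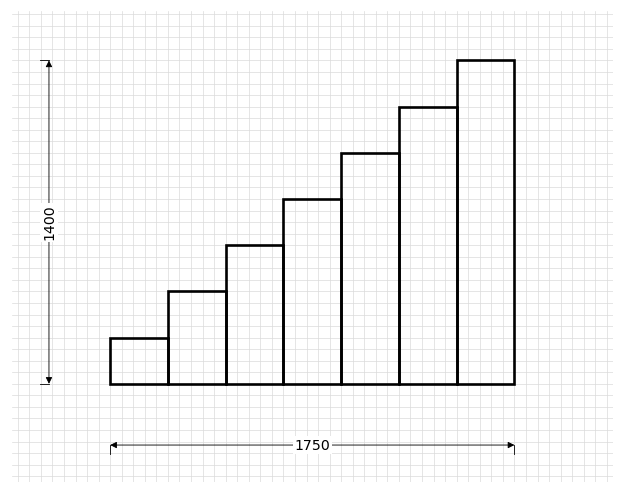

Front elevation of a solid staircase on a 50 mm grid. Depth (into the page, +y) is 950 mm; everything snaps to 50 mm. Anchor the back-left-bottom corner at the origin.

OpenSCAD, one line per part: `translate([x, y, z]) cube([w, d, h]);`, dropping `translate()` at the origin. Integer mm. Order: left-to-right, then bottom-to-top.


cube([250, 950, 200]);
translate([250, 0, 0]) cube([250, 950, 400]);
translate([500, 0, 0]) cube([250, 950, 600]);
translate([750, 0, 0]) cube([250, 950, 800]);
translate([1000, 0, 0]) cube([250, 950, 1000]);
translate([1250, 0, 0]) cube([250, 950, 1200]);
translate([1500, 0, 0]) cube([250, 950, 1400]);


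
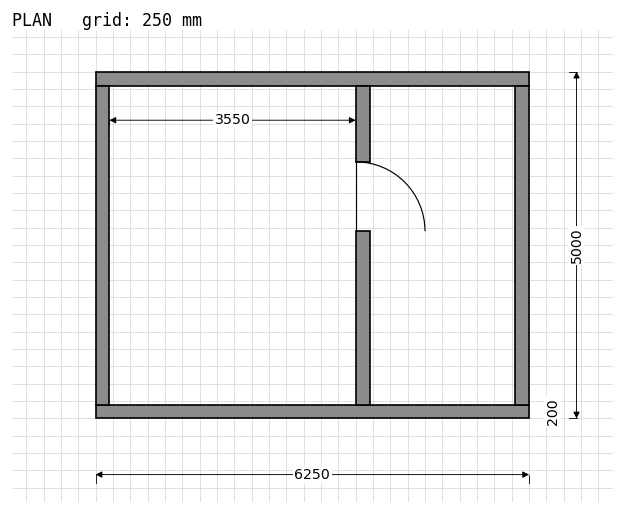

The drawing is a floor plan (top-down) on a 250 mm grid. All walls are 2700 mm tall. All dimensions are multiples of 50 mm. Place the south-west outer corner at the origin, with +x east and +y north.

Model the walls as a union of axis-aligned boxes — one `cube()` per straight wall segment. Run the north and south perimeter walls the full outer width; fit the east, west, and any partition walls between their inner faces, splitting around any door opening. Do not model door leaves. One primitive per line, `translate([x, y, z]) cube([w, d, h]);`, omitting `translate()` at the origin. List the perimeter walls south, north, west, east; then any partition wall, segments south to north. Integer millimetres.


cube([6250, 200, 2700]);
translate([0, 4800, 0]) cube([6250, 200, 2700]);
translate([0, 200, 0]) cube([200, 4600, 2700]);
translate([6050, 200, 0]) cube([200, 4600, 2700]);
translate([3750, 200, 0]) cube([200, 2500, 2700]);
translate([3750, 3700, 0]) cube([200, 1100, 2700]);


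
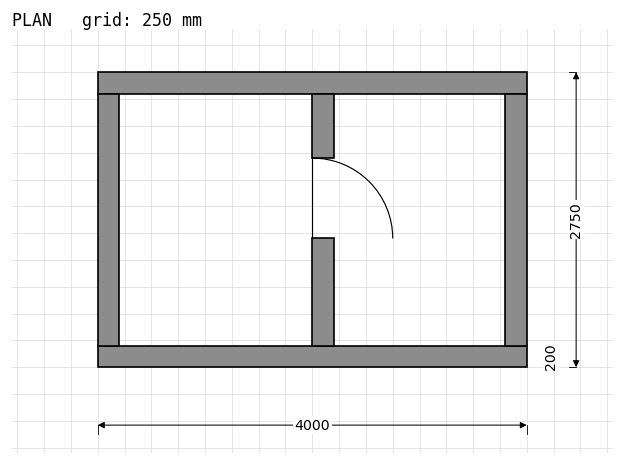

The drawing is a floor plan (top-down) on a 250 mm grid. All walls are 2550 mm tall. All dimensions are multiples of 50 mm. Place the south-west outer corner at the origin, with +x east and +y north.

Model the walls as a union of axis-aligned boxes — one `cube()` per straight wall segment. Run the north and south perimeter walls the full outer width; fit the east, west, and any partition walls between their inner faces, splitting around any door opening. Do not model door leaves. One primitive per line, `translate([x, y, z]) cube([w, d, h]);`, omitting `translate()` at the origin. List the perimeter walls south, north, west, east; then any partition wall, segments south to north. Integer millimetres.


cube([4000, 200, 2550]);
translate([0, 2550, 0]) cube([4000, 200, 2550]);
translate([0, 200, 0]) cube([200, 2350, 2550]);
translate([3800, 200, 0]) cube([200, 2350, 2550]);
translate([2000, 200, 0]) cube([200, 1000, 2550]);
translate([2000, 1950, 0]) cube([200, 600, 2550]);
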